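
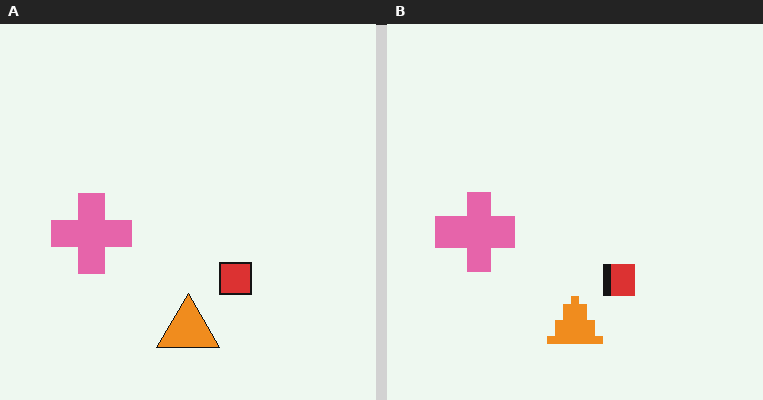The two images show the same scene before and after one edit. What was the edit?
The image was moderately pixelated.

Shapes are reduced to large square blocks; fine edges and outlines are lost — a downscale-then-upscale (mosaic) effect.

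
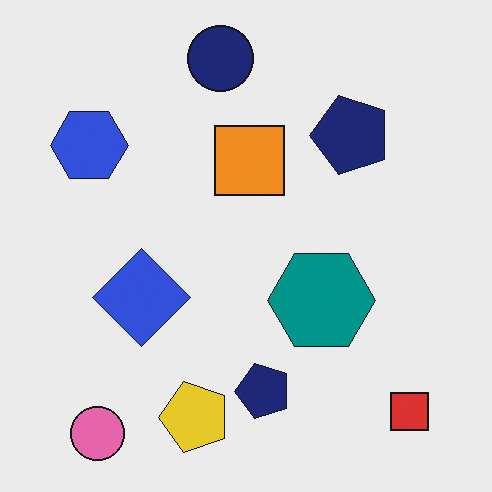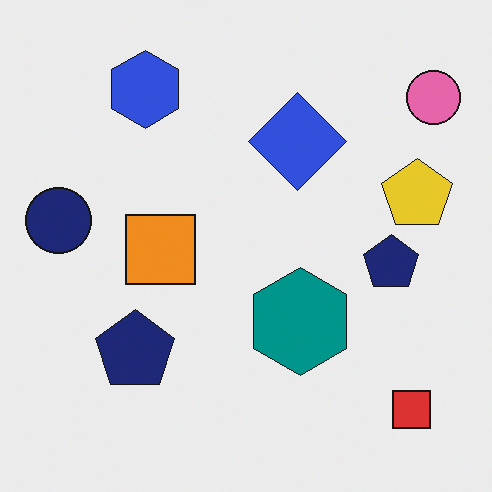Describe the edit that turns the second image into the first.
This is the original image transposed (reflected across the top-left ↔ bottom-right diagonal).

Shapes have swapped their row and column positions — what was in the top-right is now in the bottom-left — a diagonal reflection.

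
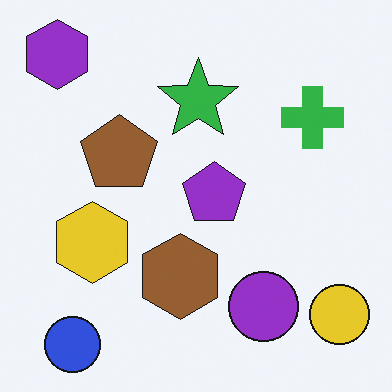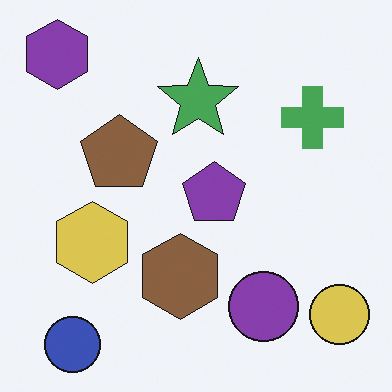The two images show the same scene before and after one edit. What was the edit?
The second image is the first slightly desaturated.

All colors are more muted and greyish — a global saturation change.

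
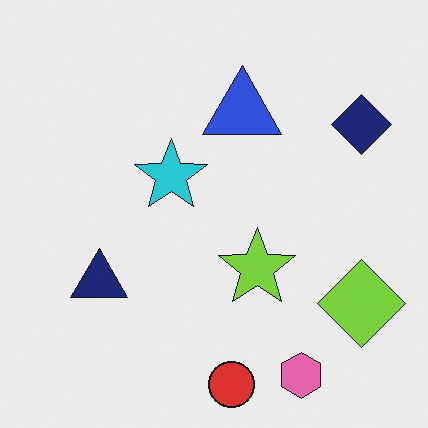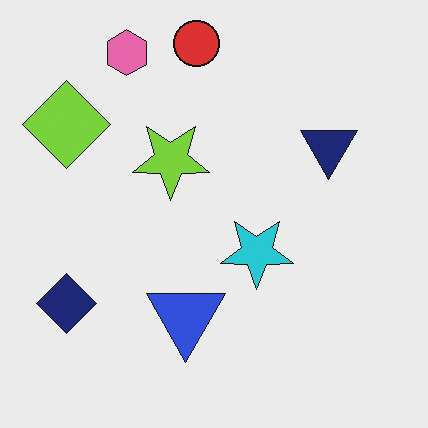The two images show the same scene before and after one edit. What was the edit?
The image was rotated 180°.

The pink hexagon sits in the bottom-right of the first image and the top-left of the second — consistent with a whole-image 180° rotation.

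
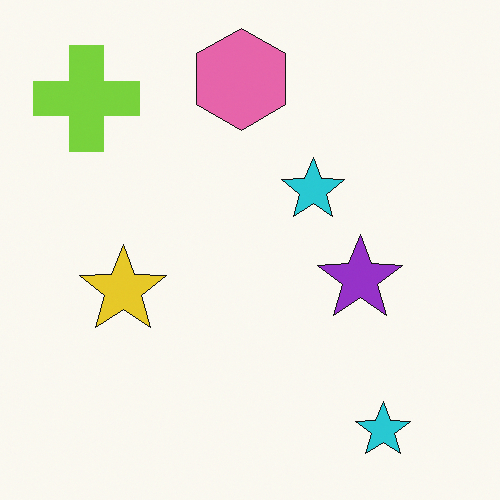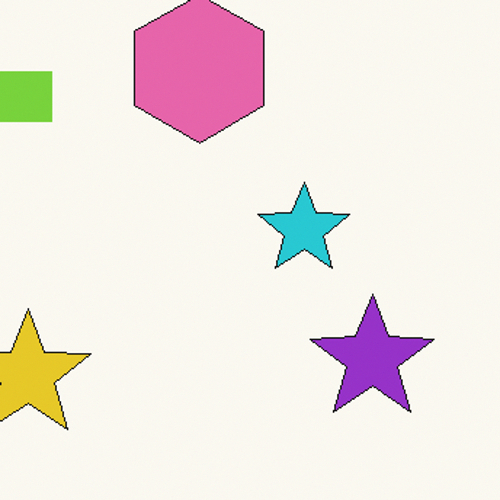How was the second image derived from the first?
The image was cropped to a modestly smaller region and rescaled.

The visible shapes are larger and the field of view is narrower; shapes near the original edges may be partly or wholly outside the frame — a crop-and-rescale.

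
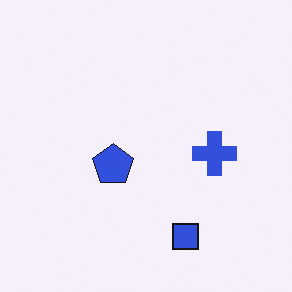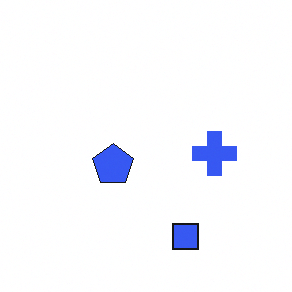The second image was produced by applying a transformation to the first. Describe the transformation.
This is the original image brightened a little.

Every pixel — background and shapes alike — is uniformly brightened.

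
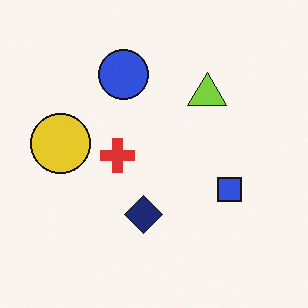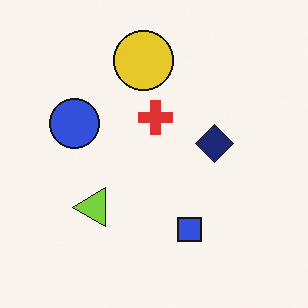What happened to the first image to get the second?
The transformation is: transposed (reflected across the top-left ↔ bottom-right diagonal).

Shapes have swapped their row and column positions — what was in the top-right is now in the bottom-left — a diagonal reflection.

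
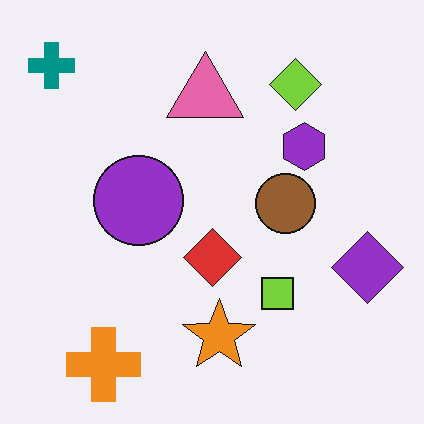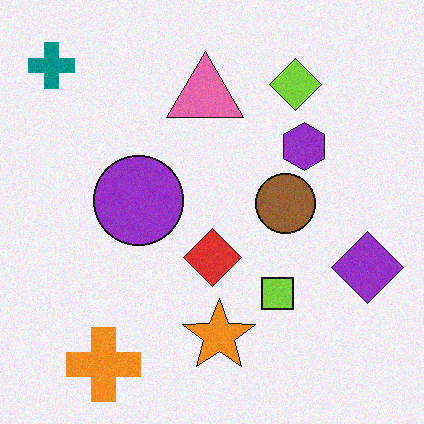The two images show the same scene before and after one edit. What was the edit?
The transformation is: degraded with a light layer of grain.

Random speckle covers the whole image, including the flat background.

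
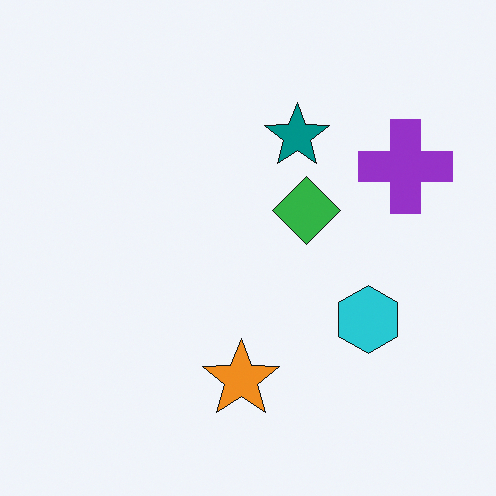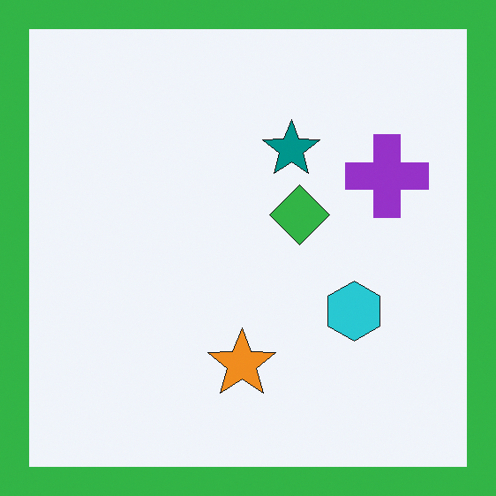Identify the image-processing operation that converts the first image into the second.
This is the original image framed with a green border.

A solid green frame runs around the edge of the second image, with the content slightly shrunk inside it.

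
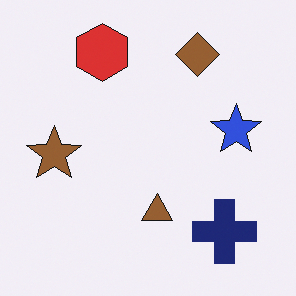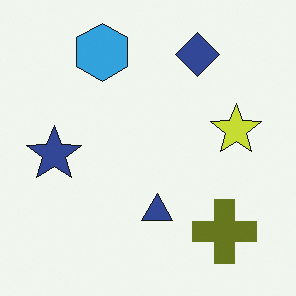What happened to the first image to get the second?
It was hue-shifted by a large amount.

Every shape's color has rotated by the same amount around the hue wheel — a uniform hue shift.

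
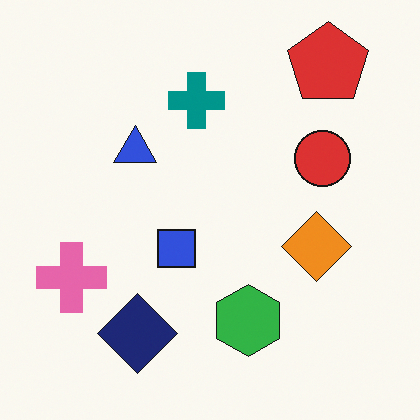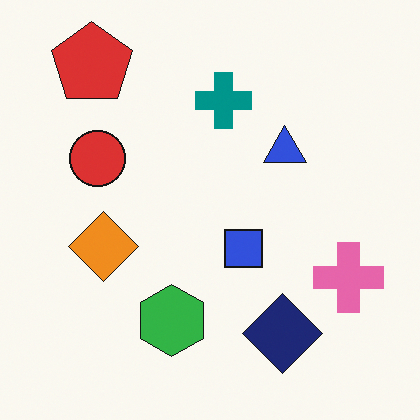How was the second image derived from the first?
It was flipped horizontally (left ↔ right).

The pink cross is in the left of the first image and the right of the second — shapes on opposite sides of the vertical midline have swapped in a mirror flip.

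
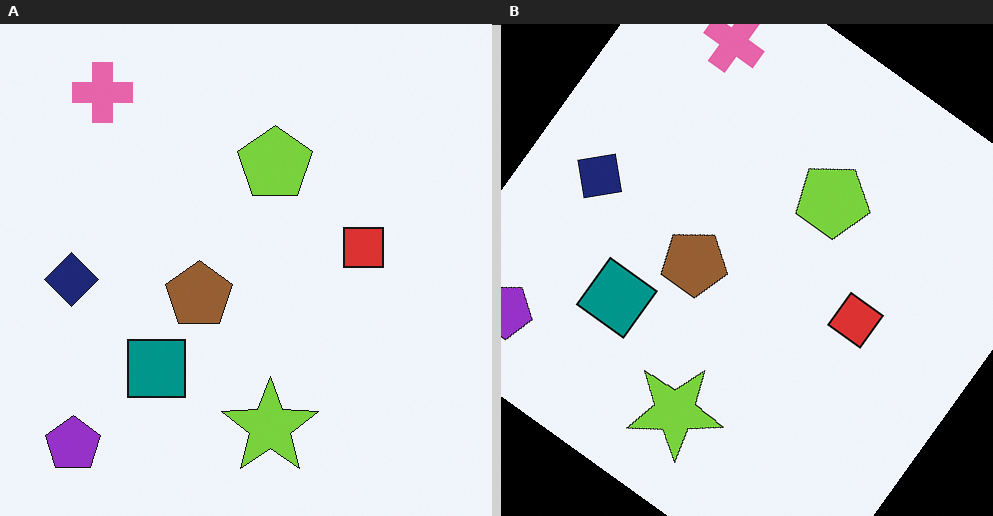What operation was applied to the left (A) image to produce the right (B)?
The image was rotated clockwise by a large amount — several tens of degrees.

Every shape is tilted by the same angle and the image corners show triangular fill wedges — a whole-image rotation by a non-right angle.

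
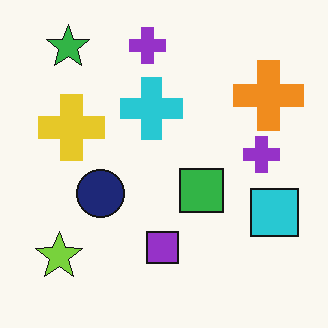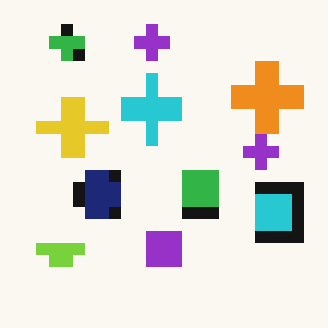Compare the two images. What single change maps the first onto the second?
The transformation is: heavily pixelated into large blocks.

Shapes are reduced to large square blocks; fine edges and outlines are lost — a downscale-then-upscale (mosaic) effect.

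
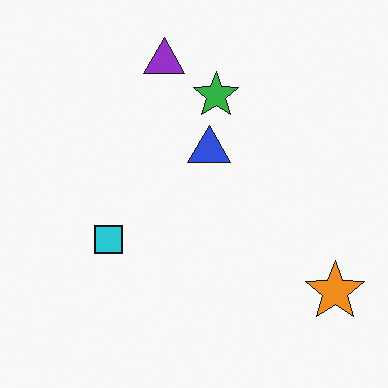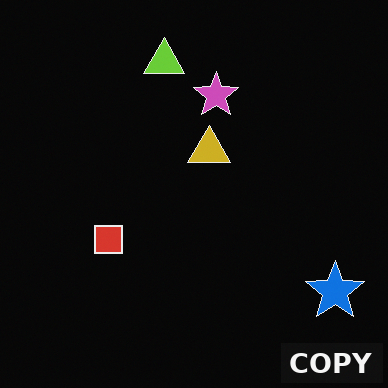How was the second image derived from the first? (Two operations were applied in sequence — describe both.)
The transformation is: color-inverted (negative), then watermarked with the text "COPY" in the lower-right corner.

The light background has become dark and every shape's color is its complement — a photographic negative. A dark label reading "COPY" appears in the lower-right corner.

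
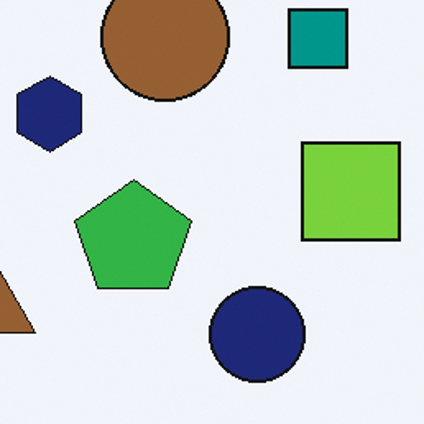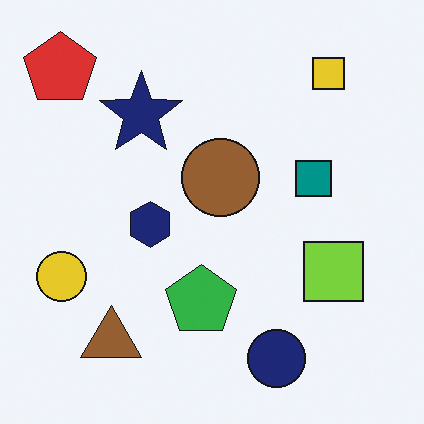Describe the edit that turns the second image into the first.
It was cropped to a noticeably smaller region and rescaled.

The visible shapes are larger and the field of view is narrower; shapes near the original edges may be partly or wholly outside the frame — a crop-and-rescale.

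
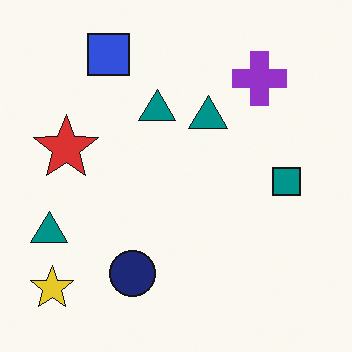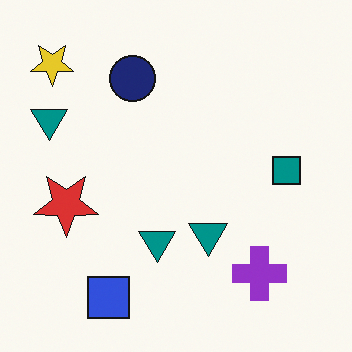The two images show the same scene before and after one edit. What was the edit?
The image was flipped vertically (top ↔ bottom).

The blue square is in the top-left of the first image and the bottom-left of the second — shapes on opposite sides of the horizontal midline have swapped in a mirror flip.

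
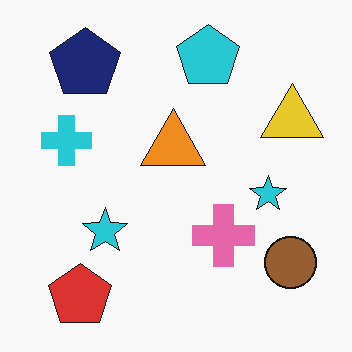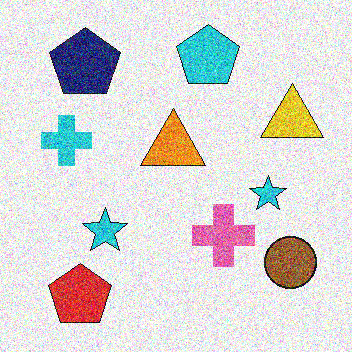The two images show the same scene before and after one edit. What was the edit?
Degraded with a thick layer of grain.

Random speckle covers the whole image, including the flat background.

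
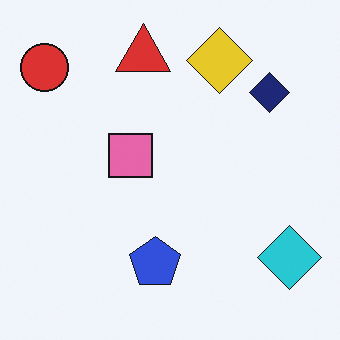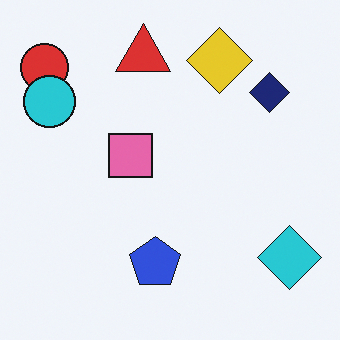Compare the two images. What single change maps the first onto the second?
The transformation is: overlaid with an additional cyan circle.

A cyan circle appears in the second image that is absent from the first.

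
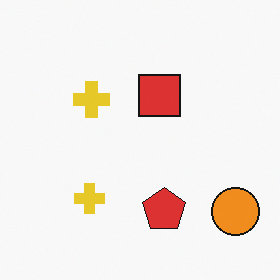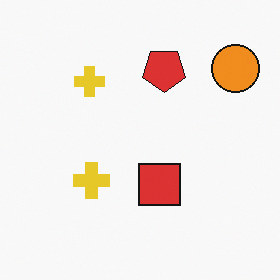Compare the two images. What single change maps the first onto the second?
It was flipped vertically (top ↔ bottom).

The orange circle is in the bottom-right of the first image and the top-right of the second — shapes on opposite sides of the horizontal midline have swapped in a mirror flip.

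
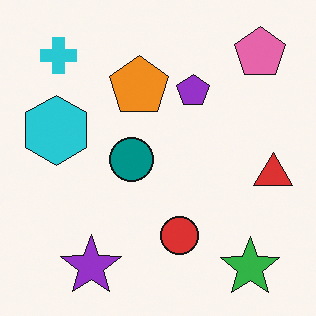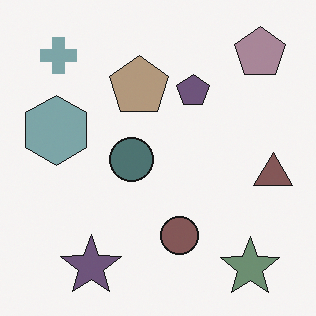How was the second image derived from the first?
Made much more muted (saturation change).

All colors are more muted and greyish — a global saturation change.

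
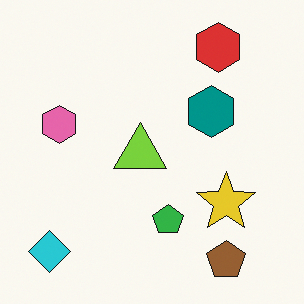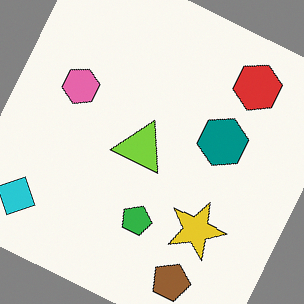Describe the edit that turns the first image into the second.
It was rotated clockwise by a clearly visible amount.

Every shape is tilted by the same angle and the image corners show triangular fill wedges — a whole-image rotation by a non-right angle.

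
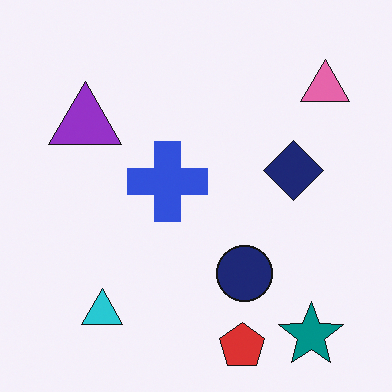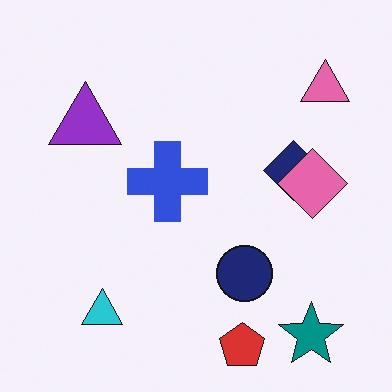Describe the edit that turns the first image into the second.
The image was overlaid with an additional pink diamond.

A pink diamond appears in the second image that is absent from the first.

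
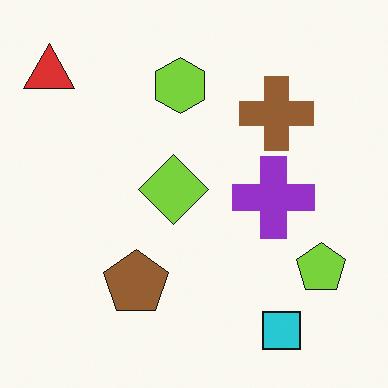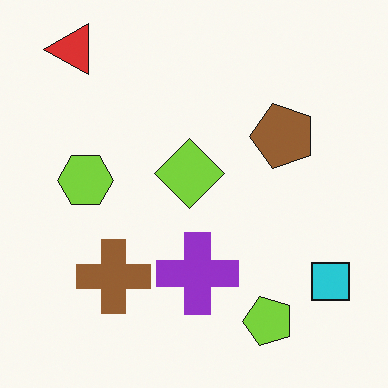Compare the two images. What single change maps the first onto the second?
It was transposed (reflected across the top-left ↔ bottom-right diagonal).

Shapes have swapped their row and column positions — what was in the top-right is now in the bottom-left — a diagonal reflection.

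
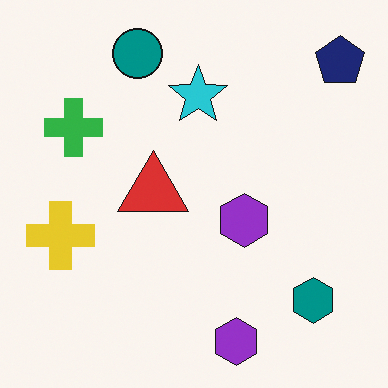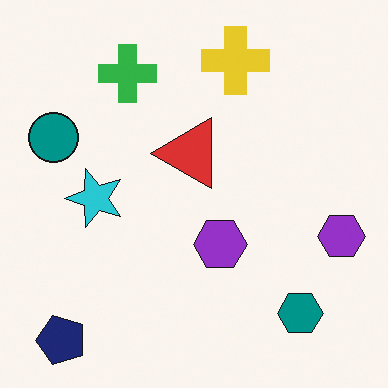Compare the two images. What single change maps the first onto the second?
The transformation is: transposed (reflected across the top-left ↔ bottom-right diagonal).

Shapes have swapped their row and column positions — what was in the top-right is now in the bottom-left — a diagonal reflection.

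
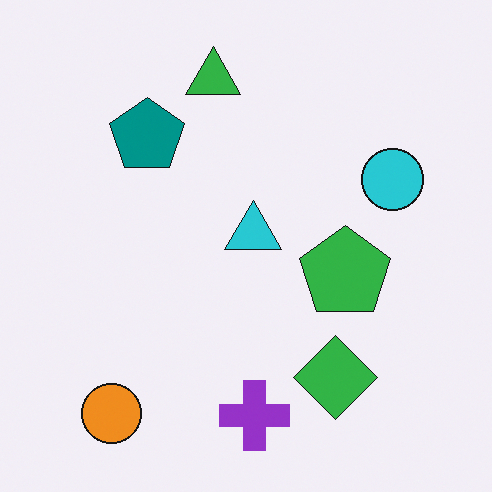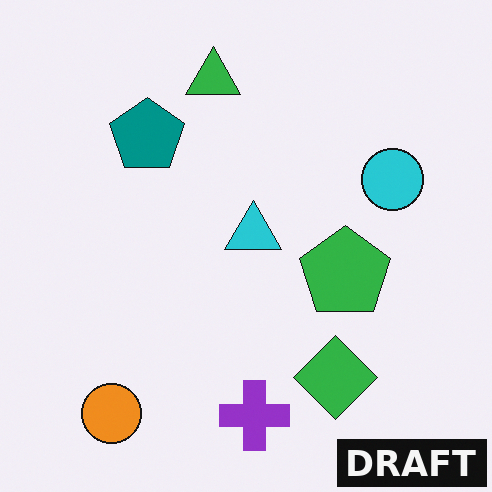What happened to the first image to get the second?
This is the original image watermarked with the text "DRAFT" in the lower-right corner.

A dark label reading "DRAFT" appears in the lower-right corner.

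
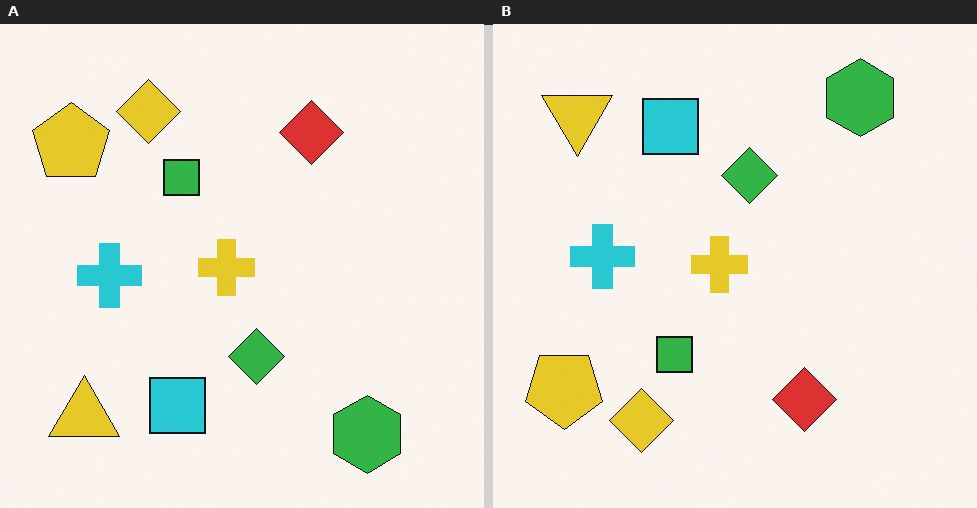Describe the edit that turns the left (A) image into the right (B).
This is the original image flipped vertically (top ↔ bottom).

The green hexagon is in the bottom-right of the left (A) image and the top-right of the right (B) — shapes on opposite sides of the horizontal midline have swapped in a mirror flip.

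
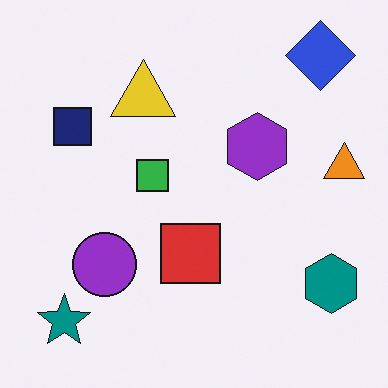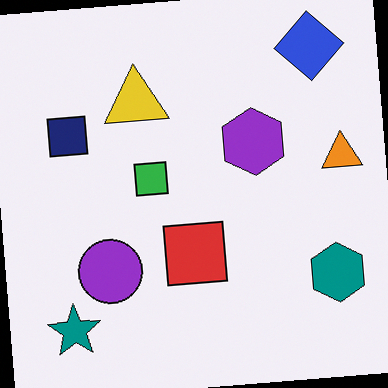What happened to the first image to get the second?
This is the original image rotated counter-clockwise by a few degrees.

Every shape is tilted by the same angle and the image corners show triangular fill wedges — a whole-image rotation by a non-right angle.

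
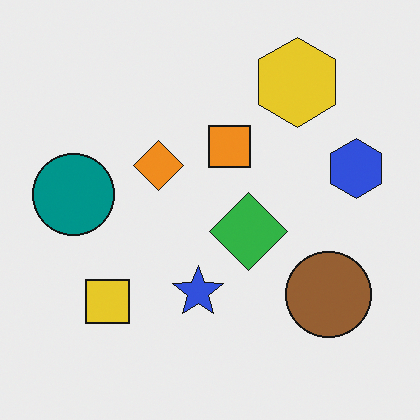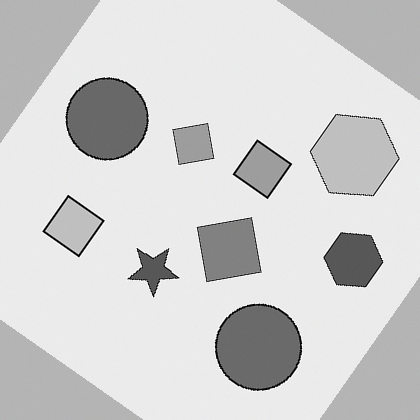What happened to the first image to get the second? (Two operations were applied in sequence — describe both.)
It was rotated clockwise by a large amount — several tens of degrees, then converted to grayscale.

Every shape is tilted by the same angle and the image corners show triangular fill wedges — a whole-image rotation by a non-right angle. All color is removed — every shape is now a shade of grey.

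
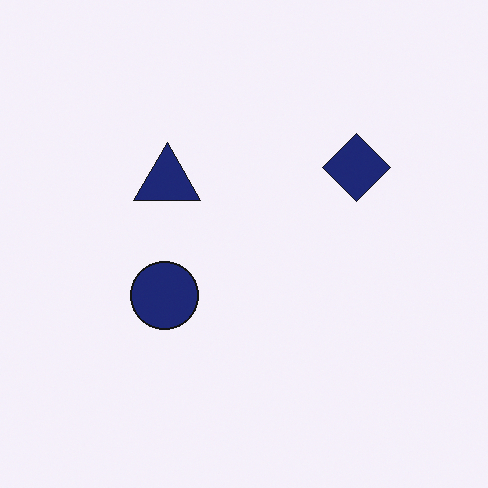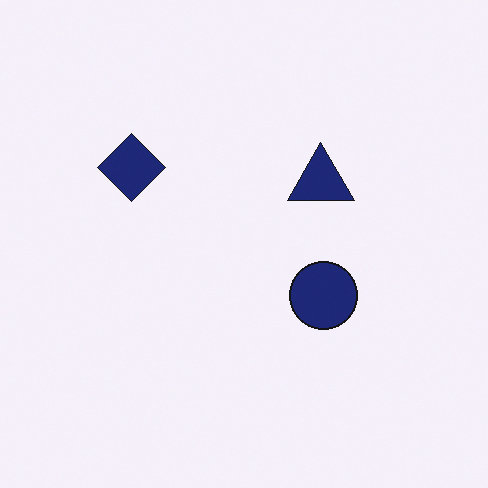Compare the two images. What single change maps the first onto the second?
It was flipped horizontally (left ↔ right).

The navy diamond is in the right of the first image and the left of the second — shapes on opposite sides of the vertical midline have swapped in a mirror flip.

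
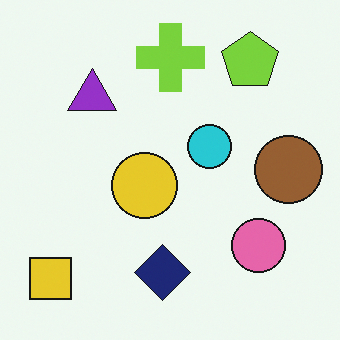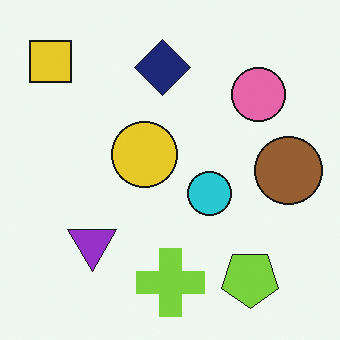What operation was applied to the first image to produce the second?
The second image is the first flipped vertically (top ↔ bottom).

The lime cross is in the top of the first image and the bottom of the second — shapes on opposite sides of the horizontal midline have swapped in a mirror flip.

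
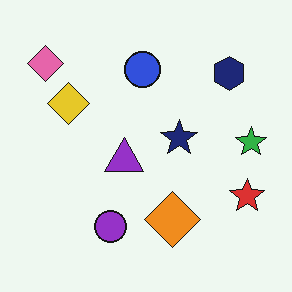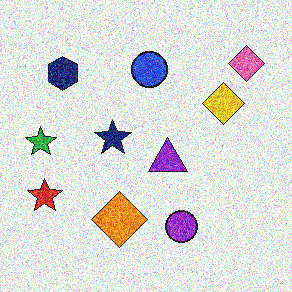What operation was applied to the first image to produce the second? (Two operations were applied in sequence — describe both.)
Flipped horizontally (left ↔ right), then degraded with heavy additive noise.

The green star is in the right of the first image and the left of the second — shapes on opposite sides of the vertical midline have swapped in a mirror flip. Random speckle covers the whole image, including the flat background.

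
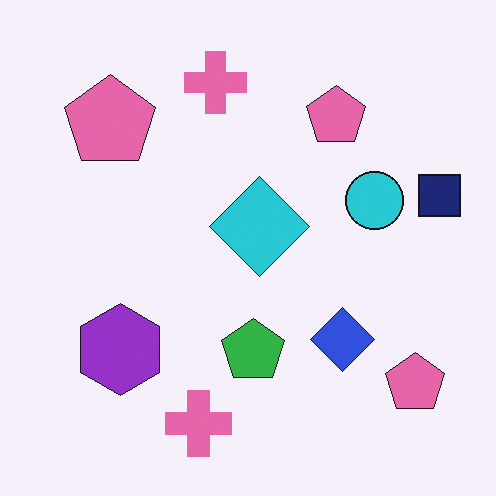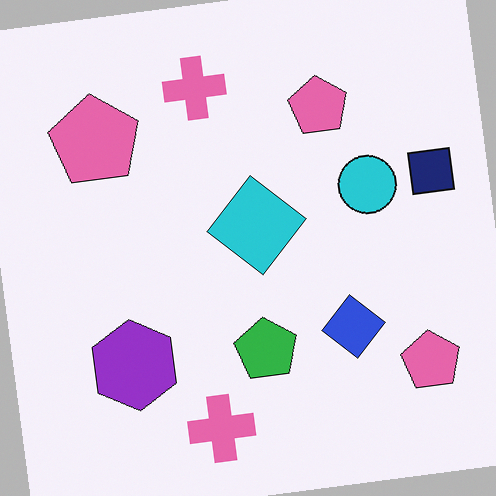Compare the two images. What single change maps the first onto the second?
The image was rotated counter-clockwise by a slight angle.

Every shape is tilted by the same angle and the image corners show triangular fill wedges — a whole-image rotation by a non-right angle.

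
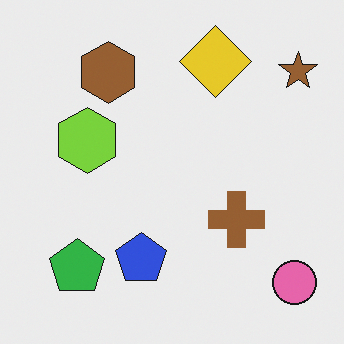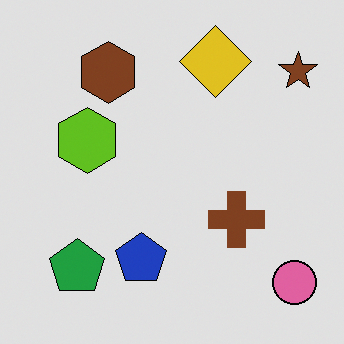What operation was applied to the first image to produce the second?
The second image is the first posterized to a reduced palette.

Each flat color has snapped to a coarser quantized level — most visibly, the near-white background has dropped to a flat grey.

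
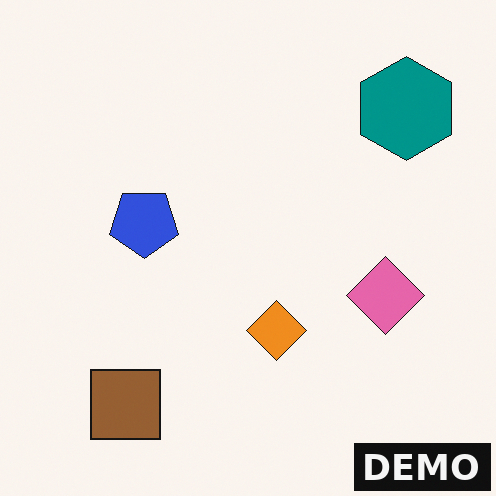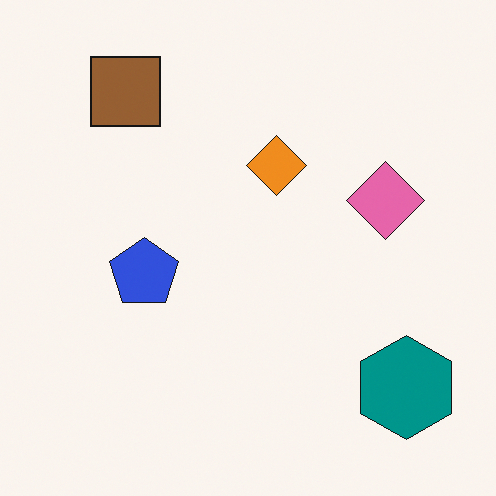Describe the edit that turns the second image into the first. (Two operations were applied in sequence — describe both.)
It was flipped vertically (top ↔ bottom), then watermarked with the text "DEMO" in the lower-right corner.

The brown square is in the top-left of the second image and the bottom-left of the first — shapes on opposite sides of the horizontal midline have swapped in a mirror flip. A dark label reading "DEMO" appears in the lower-right corner.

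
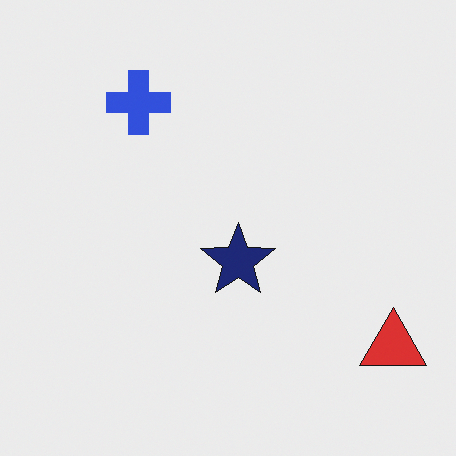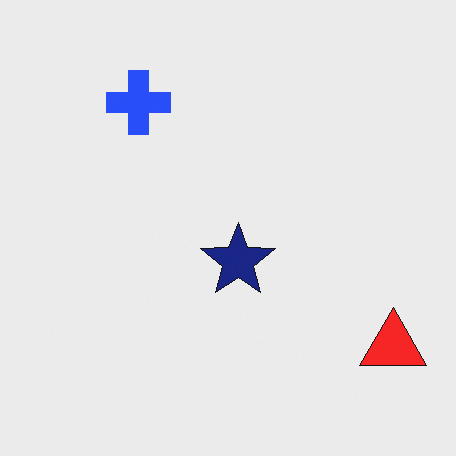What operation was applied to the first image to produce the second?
This is the original image slightly oversaturated.

All colors are more vivid — a global saturation change.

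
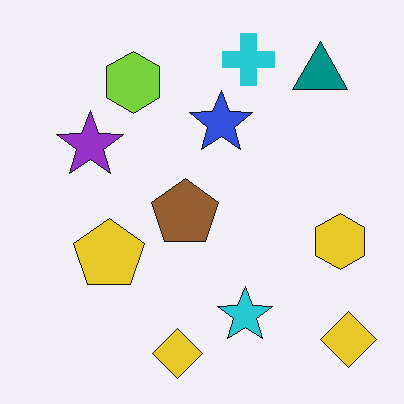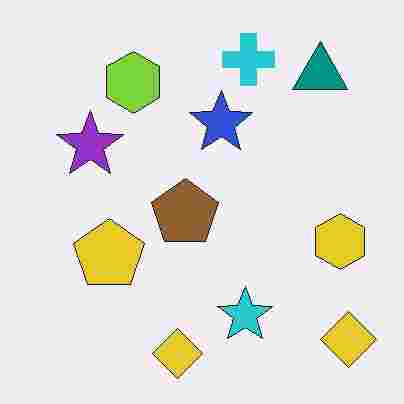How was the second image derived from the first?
The transformation is: degraded with heavy JPEG compression.

Blocky 8×8 compression artifacts appear around shape edges and the flat background shows ringing — characteristic JPEG degradation.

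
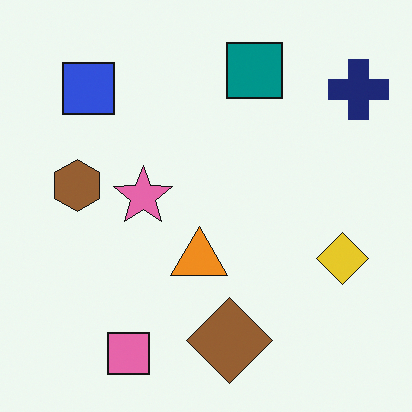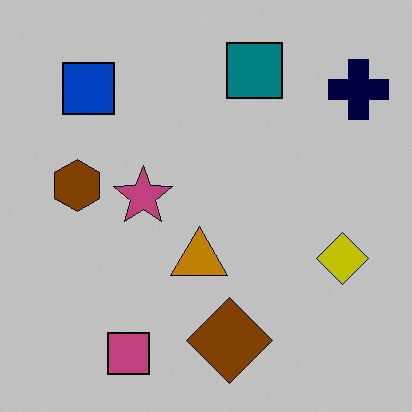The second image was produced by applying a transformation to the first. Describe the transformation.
This is the original image aggressively posterized.

Each flat color has snapped to a coarser quantized level — most visibly, the near-white background has dropped to a flat grey.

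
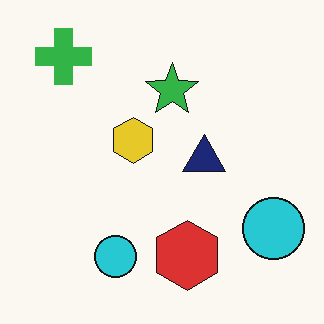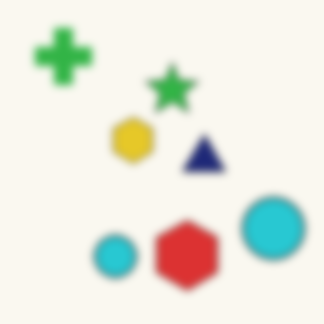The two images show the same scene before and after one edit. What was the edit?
It was noticeably gaussian-blurred.

Shape edges and outlines are uniformly softened across the whole image.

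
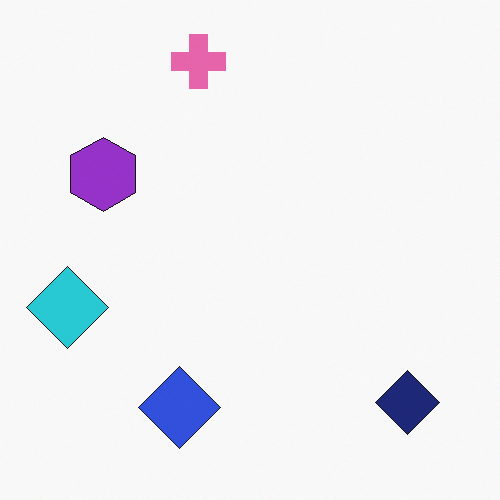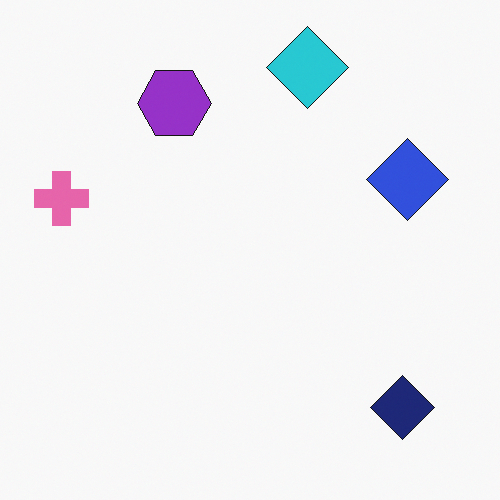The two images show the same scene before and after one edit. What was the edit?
The transformation is: transposed (reflected across the top-left ↔ bottom-right diagonal).

Shapes have swapped their row and column positions — what was in the top-right is now in the bottom-left — a diagonal reflection.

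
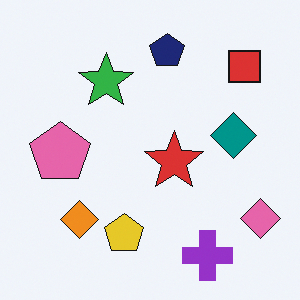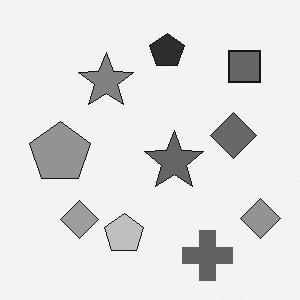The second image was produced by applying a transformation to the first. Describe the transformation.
The transformation is: converted to grayscale.

All color is removed — every shape is now a shade of grey.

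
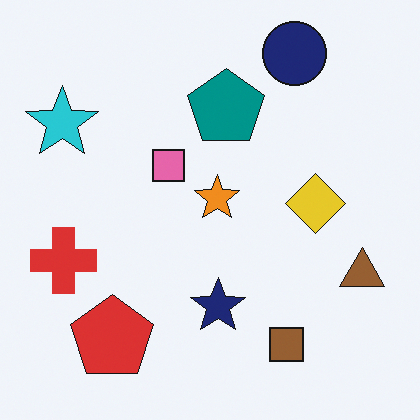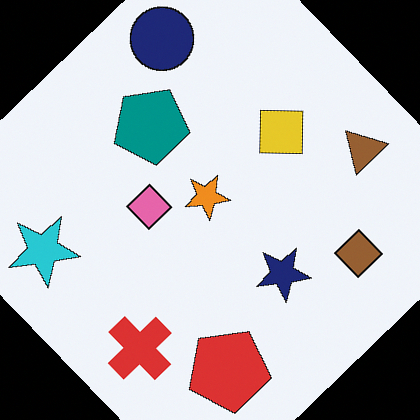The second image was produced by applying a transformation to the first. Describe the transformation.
It was rotated counter-clockwise by a large amount — several tens of degrees.

Every shape is tilted by the same angle and the image corners show triangular fill wedges — a whole-image rotation by a non-right angle.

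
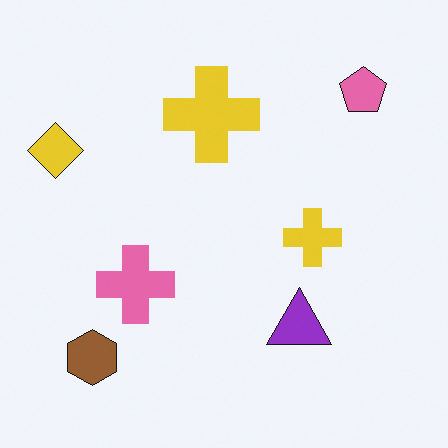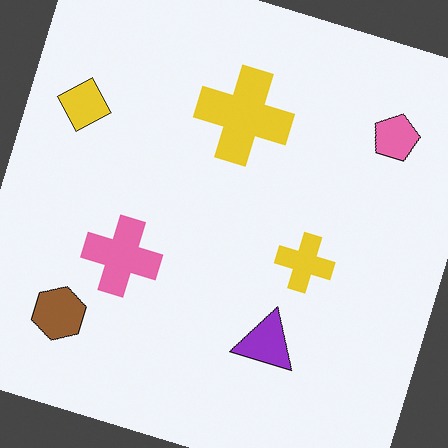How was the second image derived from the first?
The image was rotated clockwise by a clearly visible amount.

Every shape is tilted by the same angle and the image corners show triangular fill wedges — a whole-image rotation by a non-right angle.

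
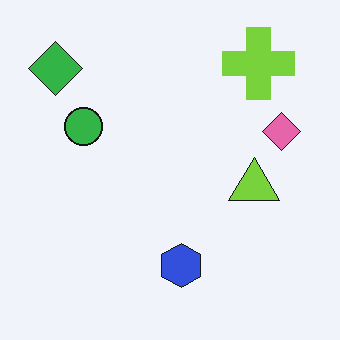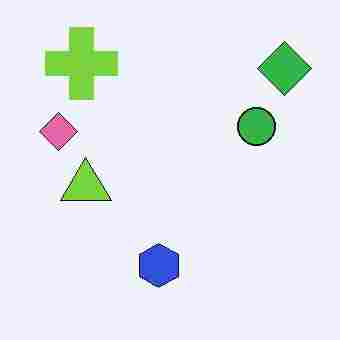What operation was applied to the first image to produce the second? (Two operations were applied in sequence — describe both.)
Flipped horizontally (left ↔ right), then degraded with heavy JPEG compression.

The green diamond is in the top-left of the first image and the top-right of the second — shapes on opposite sides of the vertical midline have swapped in a mirror flip. Blocky 8×8 compression artifacts appear around shape edges and the flat background shows ringing — characteristic JPEG degradation.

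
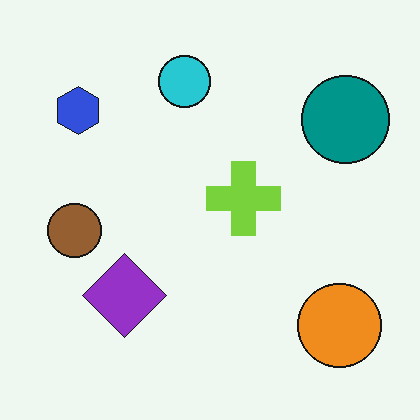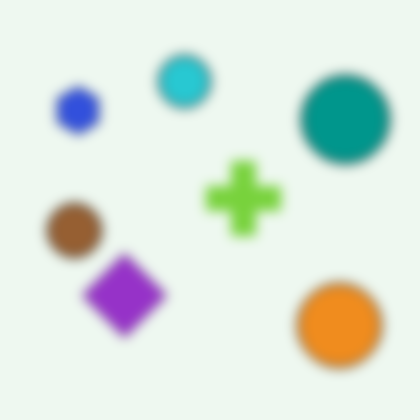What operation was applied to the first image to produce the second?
This is the original image heavily blurred.

Shape edges and outlines are uniformly softened across the whole image.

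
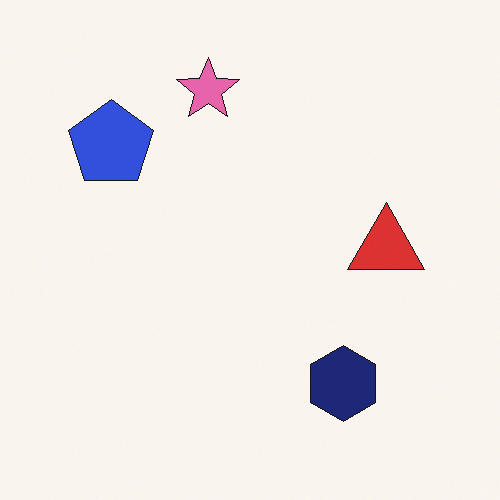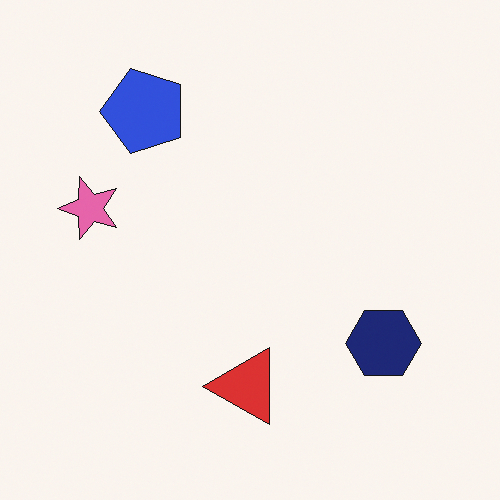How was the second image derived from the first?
The image was transposed (reflected across the top-left ↔ bottom-right diagonal).

Shapes have swapped their row and column positions — what was in the top-right is now in the bottom-left — a diagonal reflection.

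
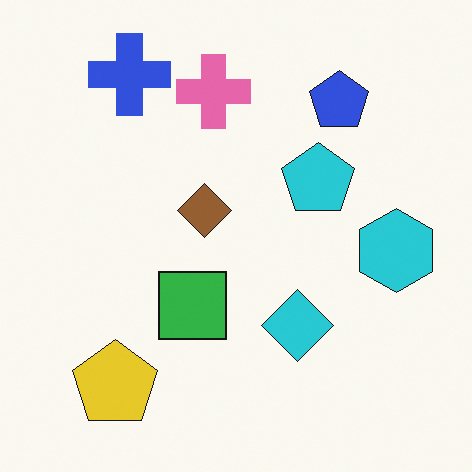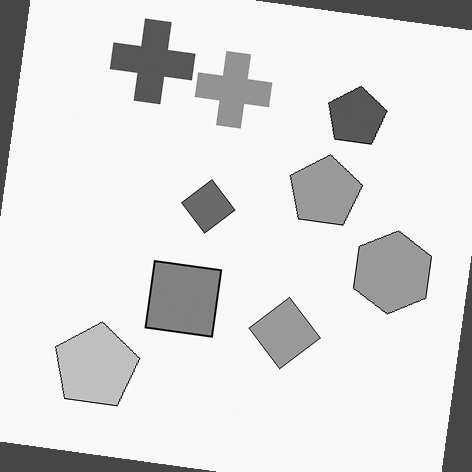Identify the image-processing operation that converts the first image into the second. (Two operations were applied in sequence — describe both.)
It was rotated clockwise by a slight angle, then converted to grayscale.

Every shape is tilted by the same angle and the image corners show triangular fill wedges — a whole-image rotation by a non-right angle. All color is removed — every shape is now a shade of grey.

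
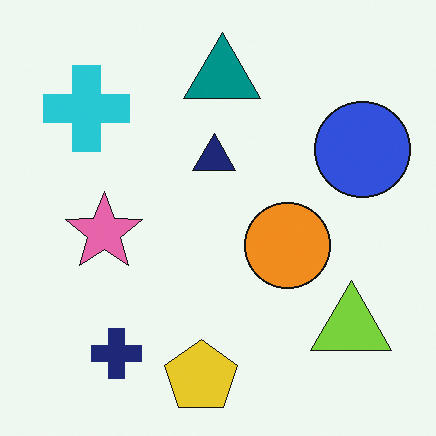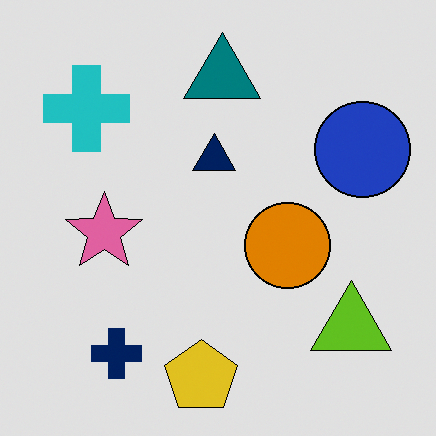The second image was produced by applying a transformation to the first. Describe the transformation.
This is the original image posterized to a reduced palette.

Each flat color has snapped to a coarser quantized level — most visibly, the near-white background has dropped to a flat grey.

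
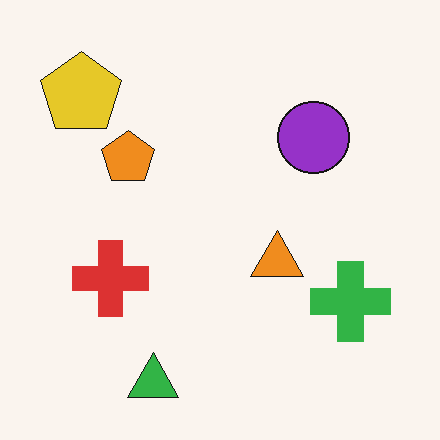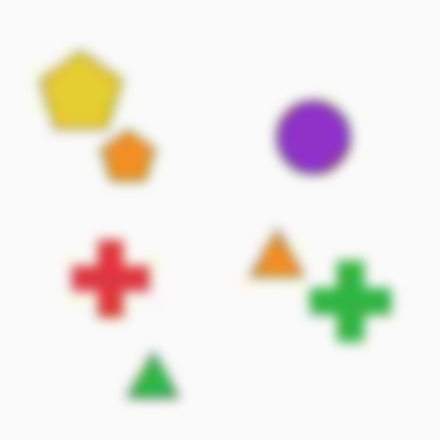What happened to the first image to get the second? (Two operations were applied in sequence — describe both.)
The second image is the first degraded with heavy JPEG compression, then heavily blurred.

Blocky 8×8 compression artifacts appear around shape edges and the flat background shows ringing — characteristic JPEG degradation. Shape edges and outlines are uniformly softened across the whole image.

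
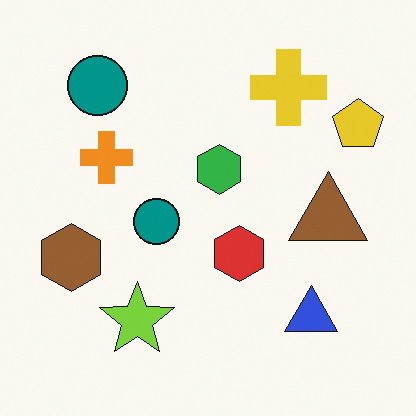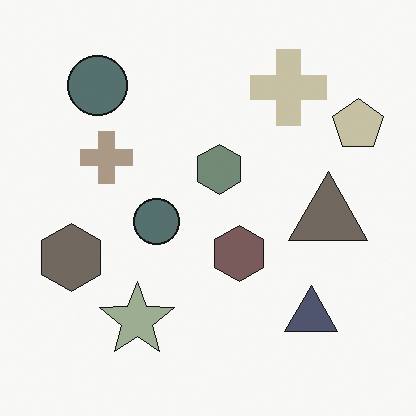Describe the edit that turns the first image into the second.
The transformation is: heavily desaturated.

All colors are more muted and greyish — a global saturation change.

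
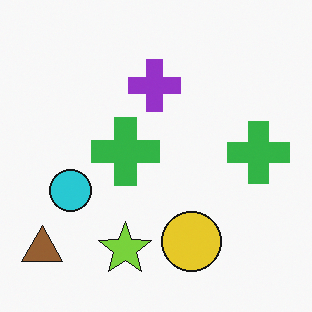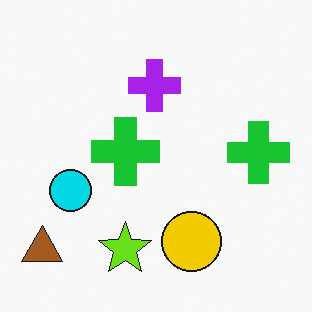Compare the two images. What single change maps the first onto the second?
It was slightly oversaturated.

All colors are more vivid — a global saturation change.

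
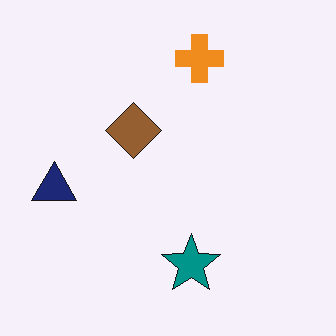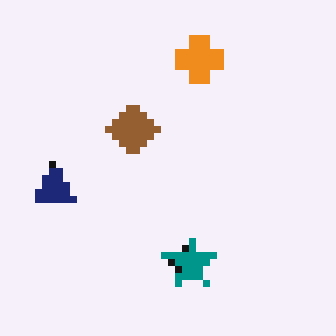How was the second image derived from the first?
The image was pixelated into visible square blocks.

Shapes are reduced to large square blocks; fine edges and outlines are lost — a downscale-then-upscale (mosaic) effect.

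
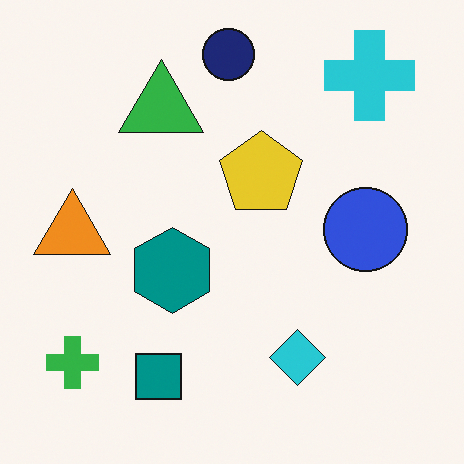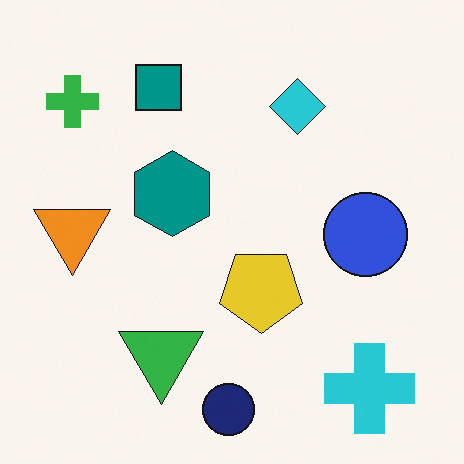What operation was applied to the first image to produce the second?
The image was flipped vertically (top ↔ bottom).

The navy circle is in the top of the first image and the bottom of the second — shapes on opposite sides of the horizontal midline have swapped in a mirror flip.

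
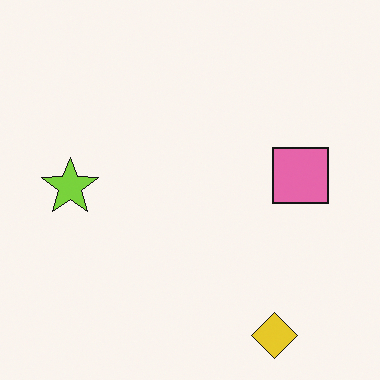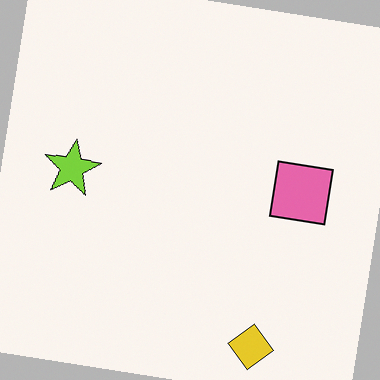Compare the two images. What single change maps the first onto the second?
Rotated clockwise by a small amount.

Every shape is tilted by the same angle and the image corners show triangular fill wedges — a whole-image rotation by a non-right angle.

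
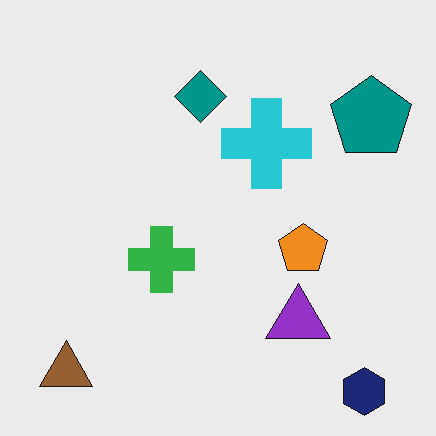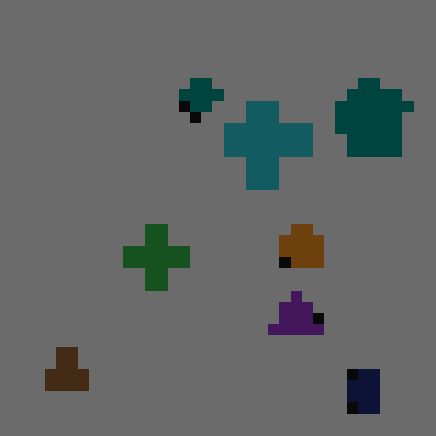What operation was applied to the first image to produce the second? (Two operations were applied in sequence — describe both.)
It was coarsely pixelated, then substantially darkened.

Shapes are reduced to large square blocks; fine edges and outlines are lost — a downscale-then-upscale (mosaic) effect. Every pixel — background and shapes alike — is uniformly darkened.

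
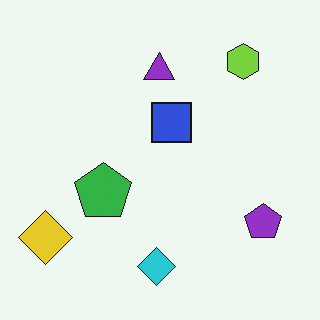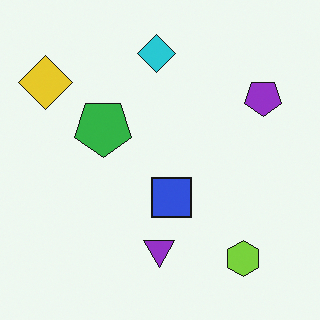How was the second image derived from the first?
The transformation is: flipped vertically (top ↔ bottom).

The cyan diamond is in the bottom of the first image and the top of the second — shapes on opposite sides of the horizontal midline have swapped in a mirror flip.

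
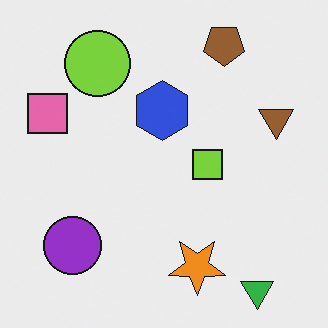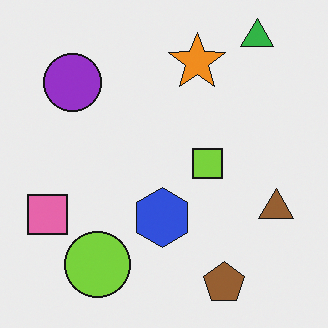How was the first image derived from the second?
This is the original image flipped vertically (top ↔ bottom).

The green triangle is in the top-right of the second image and the bottom-right of the first — shapes on opposite sides of the horizontal midline have swapped in a mirror flip.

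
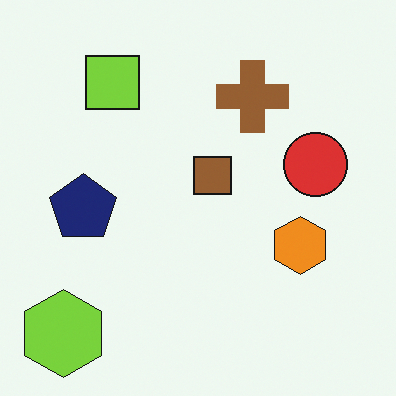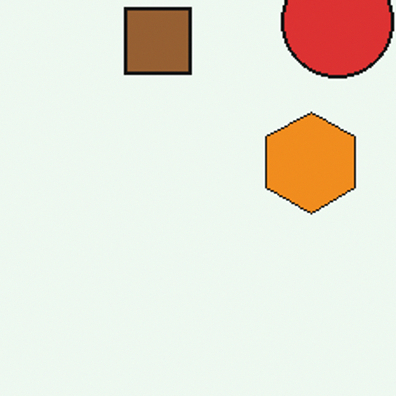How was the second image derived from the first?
The second image is the first cropped tightly and scaled back up.

The visible shapes are larger and the field of view is narrower; shapes near the original edges may be partly or wholly outside the frame — a crop-and-rescale.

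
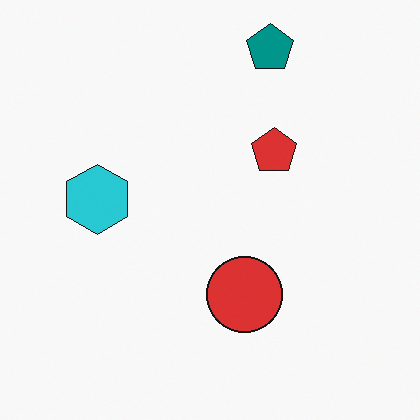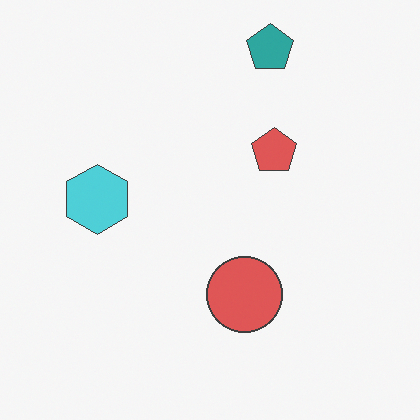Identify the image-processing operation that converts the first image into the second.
The transformation is: given slightly reduced contrast.

Tones are pushed toward mid-grey across the whole image — a global contrast change.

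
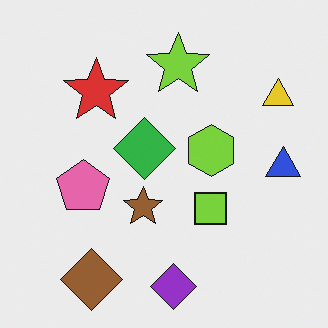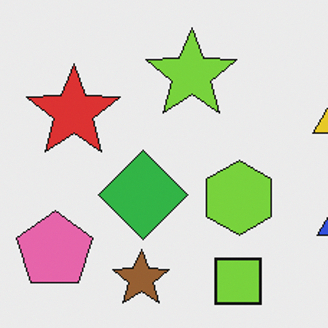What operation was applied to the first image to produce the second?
This is the original image cropped to a modestly smaller region and rescaled.

The visible shapes are larger and the field of view is narrower; shapes near the original edges may be partly or wholly outside the frame — a crop-and-rescale.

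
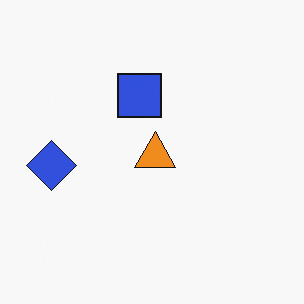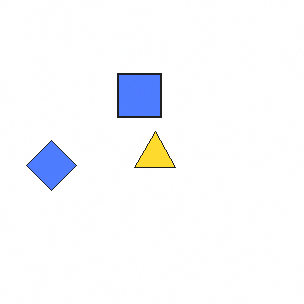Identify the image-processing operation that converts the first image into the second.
The transformation is: substantially brightened.

Every pixel — background and shapes alike — is uniformly brightened.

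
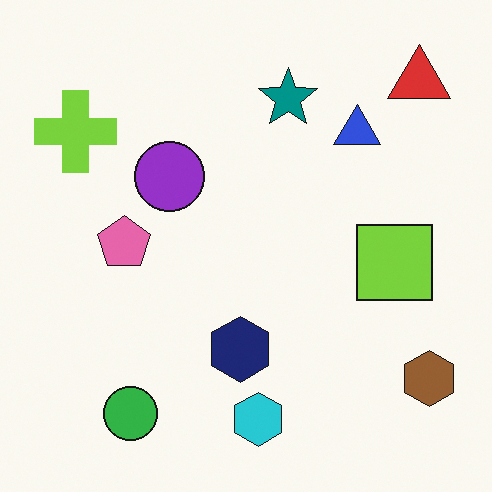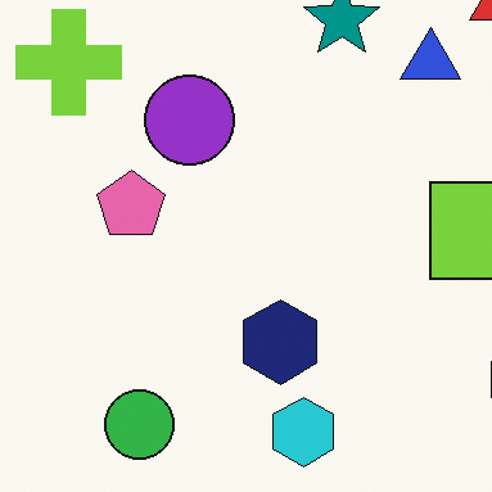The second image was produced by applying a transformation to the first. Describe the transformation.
Cropped to a modestly smaller region and rescaled.

The visible shapes are larger and the field of view is narrower; shapes near the original edges may be partly or wholly outside the frame — a crop-and-rescale.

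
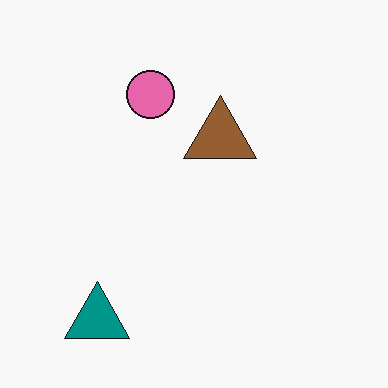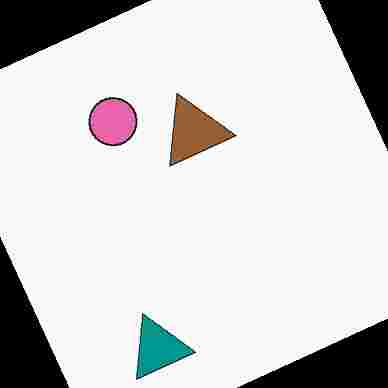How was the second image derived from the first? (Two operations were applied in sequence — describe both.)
This is the original image rotated counter-clockwise by a moderate amount, then heavily JPEG-compressed with obvious blocking artifacts.

Every shape is tilted by the same angle and the image corners show triangular fill wedges — a whole-image rotation by a non-right angle. Blocky 8×8 compression artifacts appear around shape edges and the flat background shows ringing — characteristic JPEG degradation.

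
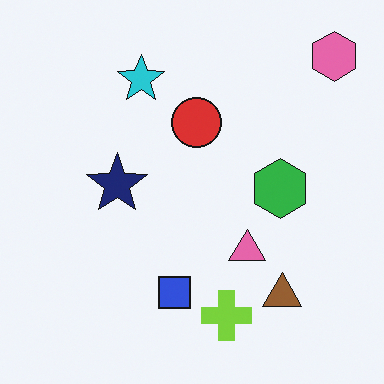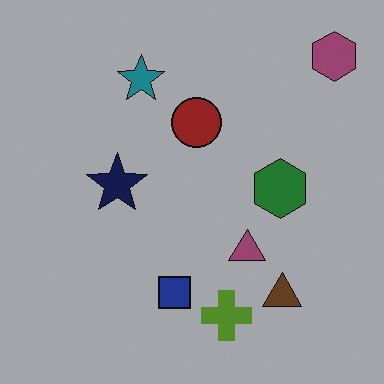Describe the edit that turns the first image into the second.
The transformation is: darkened a lot.

Every pixel — background and shapes alike — is uniformly darkened.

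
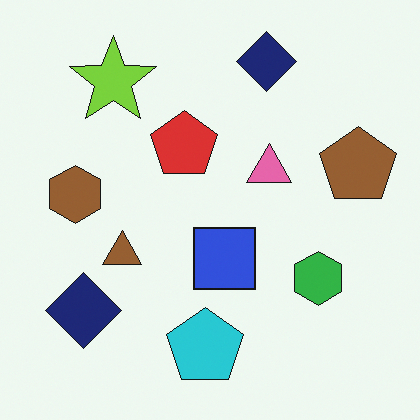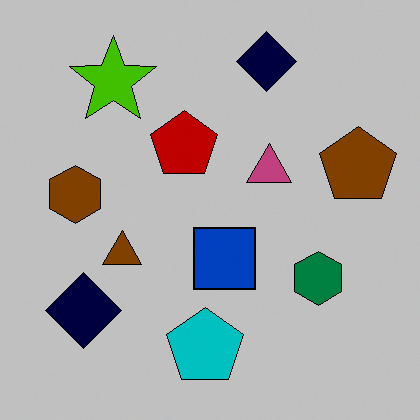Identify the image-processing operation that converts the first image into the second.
The transformation is: aggressively posterized.

Each flat color has snapped to a coarser quantized level — most visibly, the near-white background has dropped to a flat grey.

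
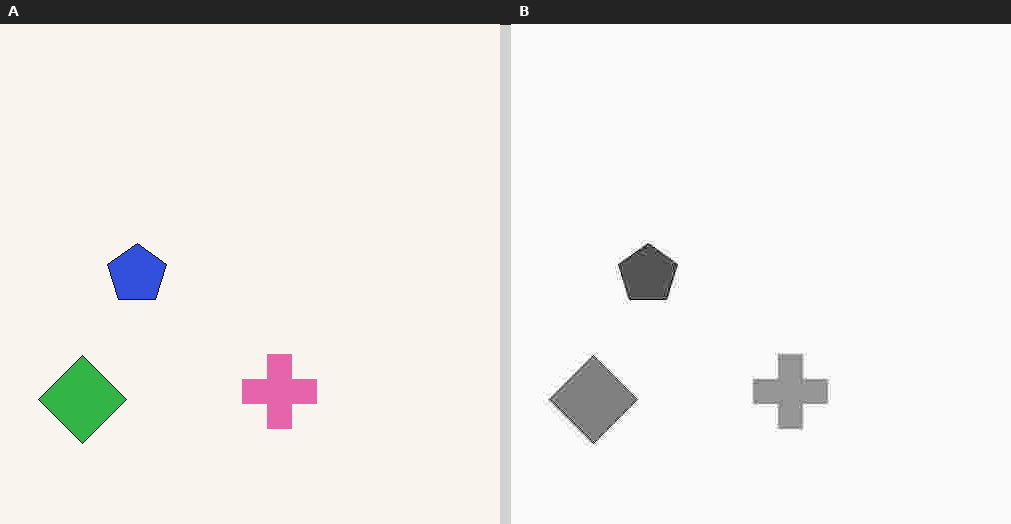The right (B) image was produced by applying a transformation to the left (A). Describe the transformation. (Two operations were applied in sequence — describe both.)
The transformation is: converted to grayscale, then degraded with heavy JPEG compression.

All color is removed — every shape is now a shade of grey. Blocky 8×8 compression artifacts appear around shape edges and the flat background shows ringing — characteristic JPEG degradation.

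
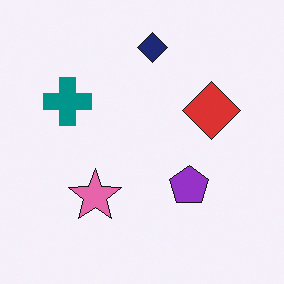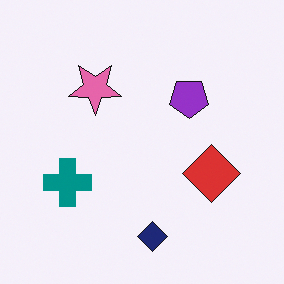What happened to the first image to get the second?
The transformation is: flipped vertically (top ↔ bottom).

The navy diamond is in the top of the first image and the bottom of the second — shapes on opposite sides of the horizontal midline have swapped in a mirror flip.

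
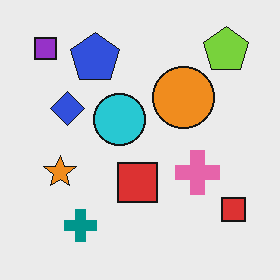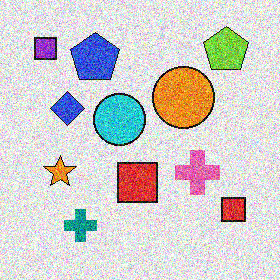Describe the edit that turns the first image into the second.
The transformation is: degraded with a thick layer of grain.

Random speckle covers the whole image, including the flat background.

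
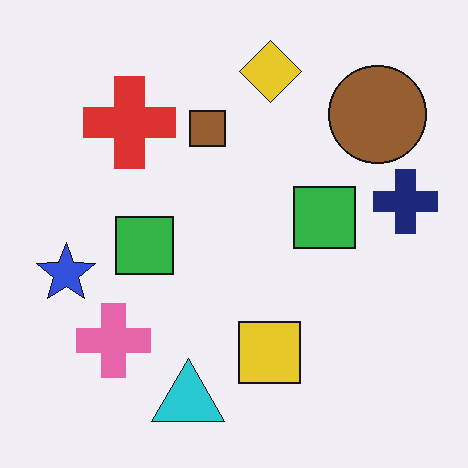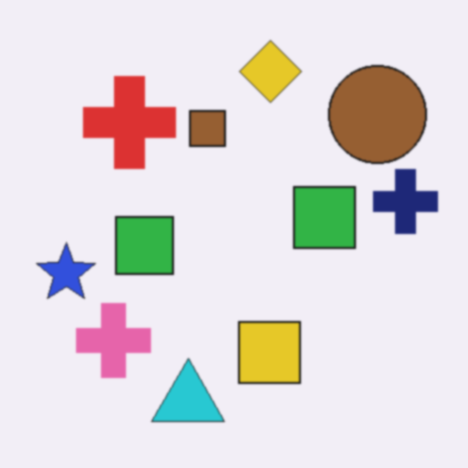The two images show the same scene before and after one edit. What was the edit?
The second image is the first given a subtle gaussian blur.

Shape edges and outlines are uniformly softened across the whole image.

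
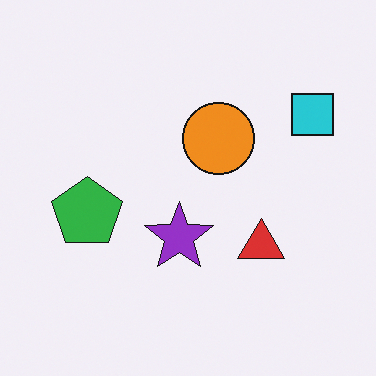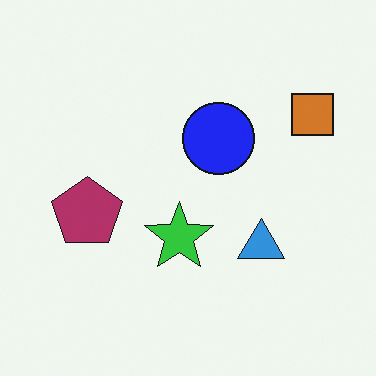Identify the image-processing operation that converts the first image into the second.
The transformation is: hue-shifted by a large amount.

Every shape's color has rotated by the same amount around the hue wheel — a uniform hue shift.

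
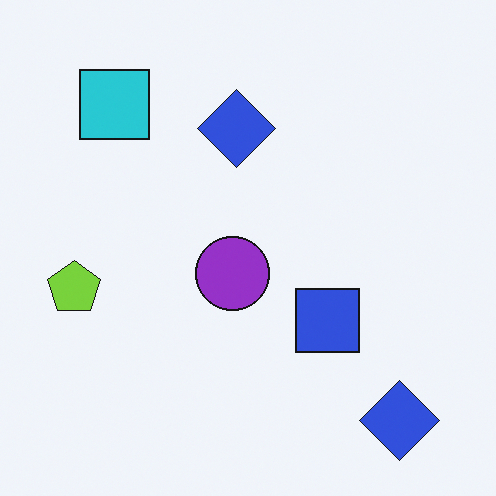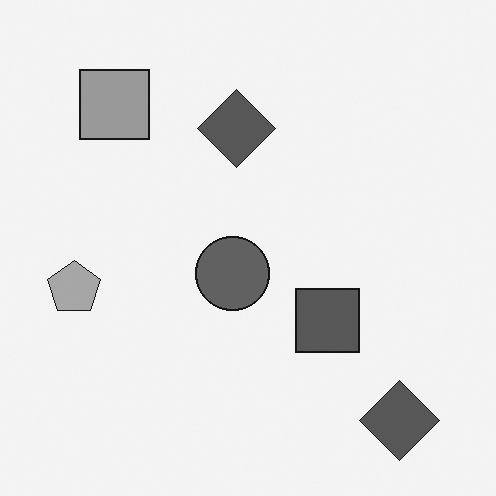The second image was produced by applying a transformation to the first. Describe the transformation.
The transformation is: converted to grayscale.

All color is removed — every shape is now a shade of grey.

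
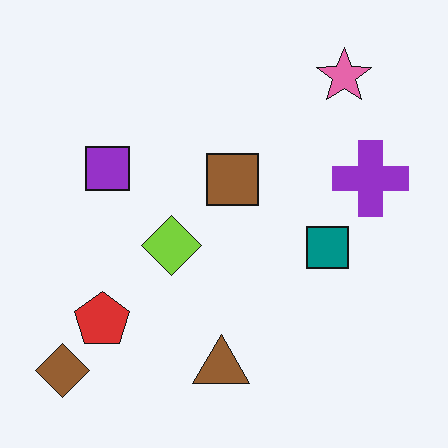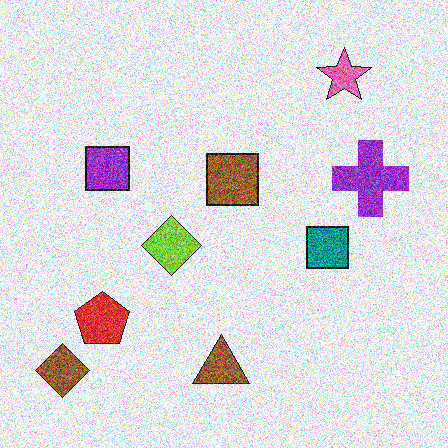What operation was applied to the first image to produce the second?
The second image is the first degraded with strong gaussian noise.

Random speckle covers the whole image, including the flat background.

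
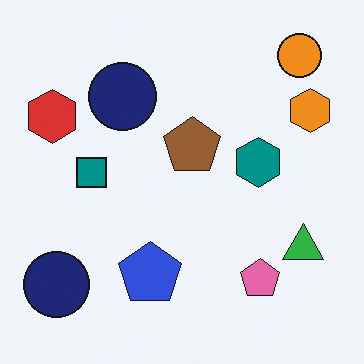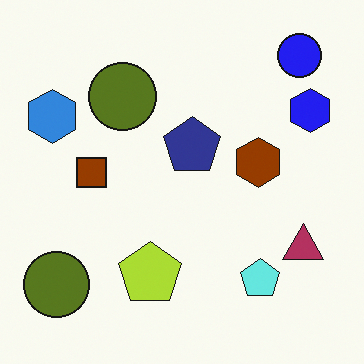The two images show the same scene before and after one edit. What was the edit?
The image was hue-shifted through roughly half the color wheel.

Every shape's color has rotated by the same amount around the hue wheel — a uniform hue shift.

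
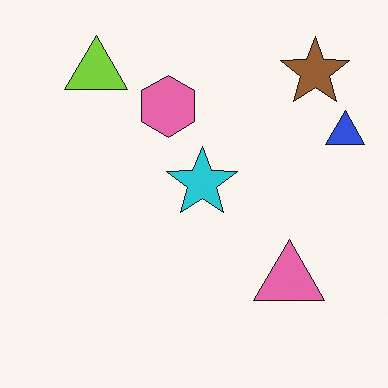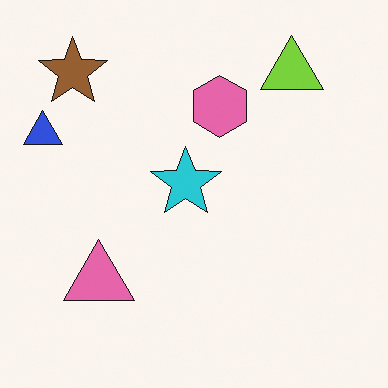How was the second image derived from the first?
This is the original image flipped horizontally (left ↔ right).

The blue triangle is in the right of the first image and the left of the second — shapes on opposite sides of the vertical midline have swapped in a mirror flip.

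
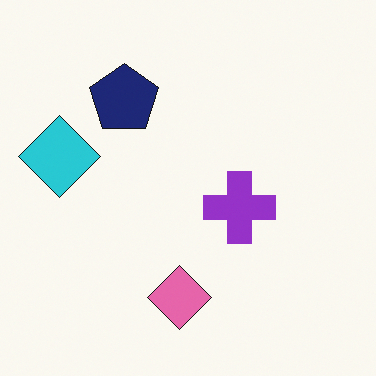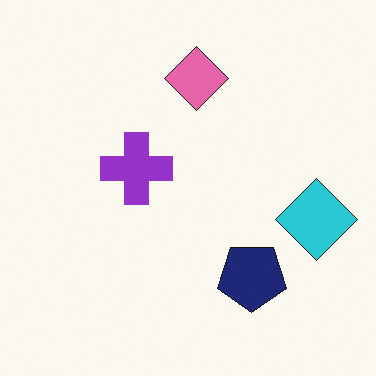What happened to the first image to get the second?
The transformation is: rotated 180°.

The cyan diamond sits in the left of the first image and the right of the second — consistent with a whole-image 180° rotation.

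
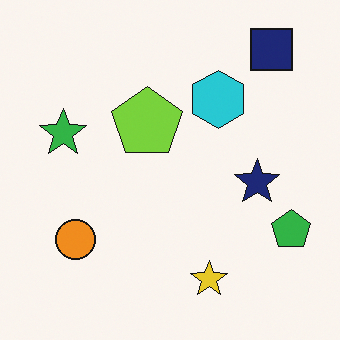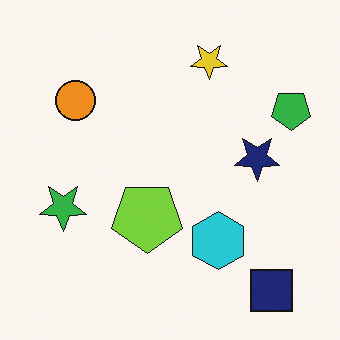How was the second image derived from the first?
Flipped vertically (top ↔ bottom).

The navy square is in the top-right of the first image and the bottom-right of the second — shapes on opposite sides of the horizontal midline have swapped in a mirror flip.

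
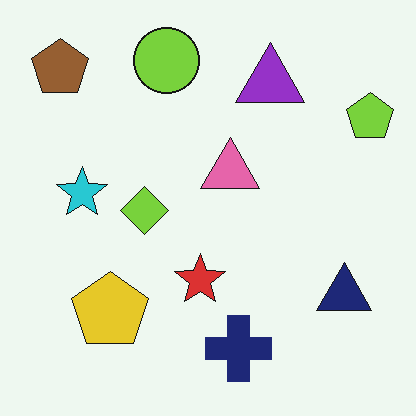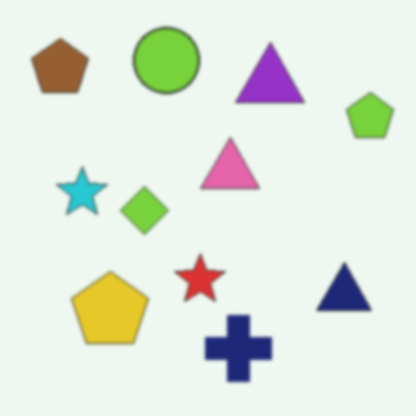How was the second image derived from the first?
The transformation is: lightly blurred.

Shape edges and outlines are uniformly softened across the whole image.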